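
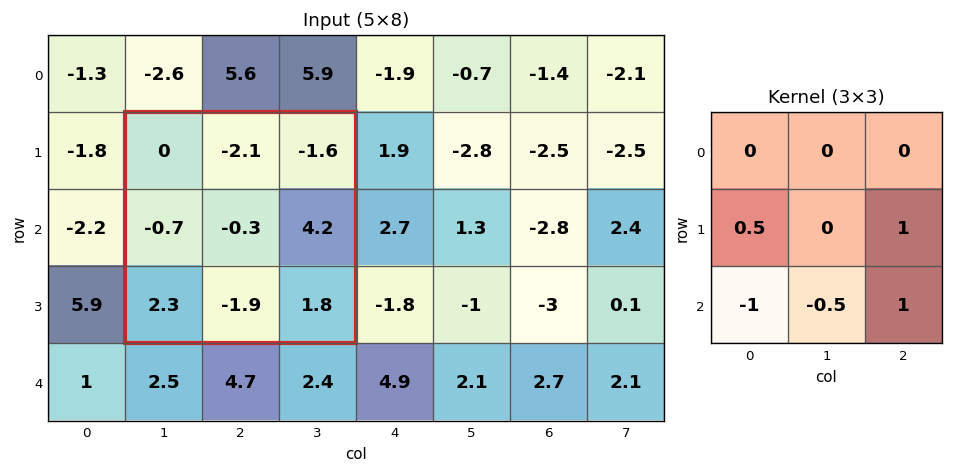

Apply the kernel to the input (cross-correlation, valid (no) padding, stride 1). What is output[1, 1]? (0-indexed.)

4.3

The receptive field on the input at this output position is [0 -2.1 -1.6 / -0.7 -0.3 4.2 / 2.3 -1.9 1.8]. Elementwise product with the kernel and sum: -0.7·0.5 + 4.2·1 + 2.3·-1 + -1.9·-0.5 + 1.8·1.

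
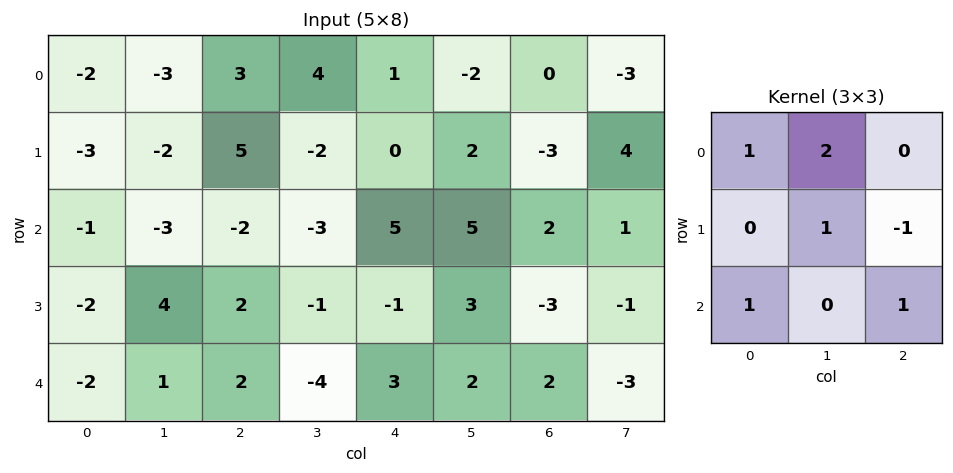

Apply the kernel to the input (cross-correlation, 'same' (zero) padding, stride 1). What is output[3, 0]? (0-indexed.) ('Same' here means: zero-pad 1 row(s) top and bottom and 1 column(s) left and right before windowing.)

-7

The receptive field on the zero-padded input at this output position is [0 -1 -3 / 0 -2 4 / 0 -2 1]. Elementwise product with the kernel and sum: 0·1 + -1·2 + -2·1 + 4·-1 + 0·1 + 1·1.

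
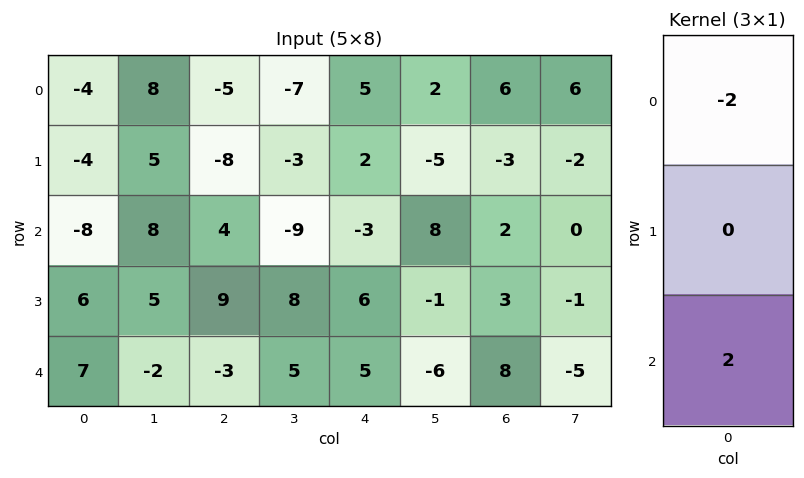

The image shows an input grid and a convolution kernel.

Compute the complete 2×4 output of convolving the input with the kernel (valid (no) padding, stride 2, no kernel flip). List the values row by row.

Output[0,0]: The receptive field on the input at this output position is [-4 / -4 / -8]. Elementwise product with the kernel and sum: -4·-2 + -8·2.

-8 18 -16 -8
30 -14 16 12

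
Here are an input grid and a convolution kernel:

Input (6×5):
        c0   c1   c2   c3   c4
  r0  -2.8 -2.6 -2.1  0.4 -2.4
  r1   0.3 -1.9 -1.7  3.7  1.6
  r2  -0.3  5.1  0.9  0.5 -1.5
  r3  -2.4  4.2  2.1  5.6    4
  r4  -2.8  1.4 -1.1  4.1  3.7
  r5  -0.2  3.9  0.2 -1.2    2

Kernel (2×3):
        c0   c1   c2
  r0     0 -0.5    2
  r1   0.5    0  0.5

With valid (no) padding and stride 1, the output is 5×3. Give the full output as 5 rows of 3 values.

-3.6 2.75 -5.05
-2.15 11.05 1.05
-0.9 5.45 -0.2
0.15 12.9 6.5
-2.9 10.1 6.45

Output[0,0]: The receptive field on the input at this output position is [-2.8 -2.6 -2.1 / 0.3 -1.9 -1.7]. Elementwise product with the kernel and sum: -2.6·-0.5 + -2.1·2 + 0.3·0.5 + -1.7·0.5.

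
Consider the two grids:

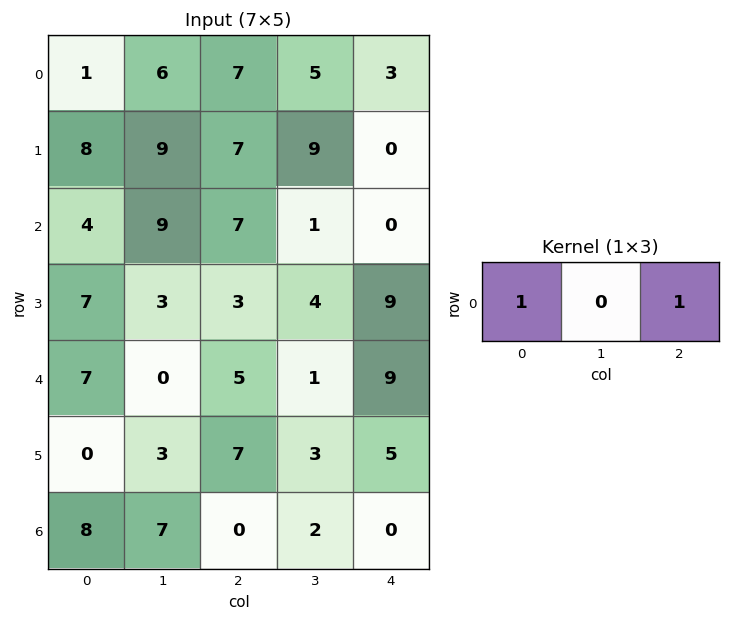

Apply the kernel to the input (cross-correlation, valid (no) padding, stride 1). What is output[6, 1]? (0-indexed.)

The receptive field on the input at this output position is [7 0 2]. Elementwise product with the kernel and sum: 7·1 + 2·1.

9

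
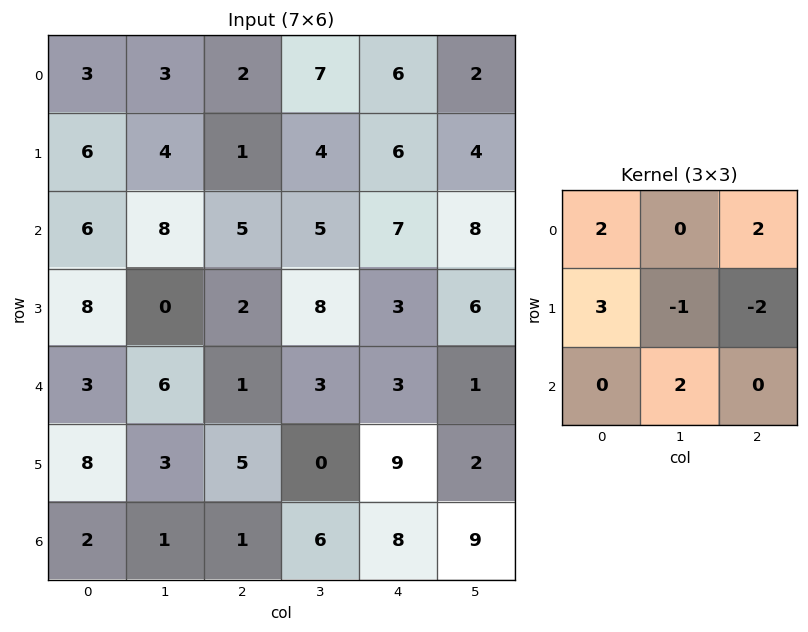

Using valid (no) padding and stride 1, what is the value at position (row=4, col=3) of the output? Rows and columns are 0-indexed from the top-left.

11

The receptive field on the input at this output position is [3 3 1 / 0 9 2 / 6 8 9]. Elementwise product with the kernel and sum: 3·2 + 1·2 + 0·3 + 9·-1 + 2·-2 + 8·2.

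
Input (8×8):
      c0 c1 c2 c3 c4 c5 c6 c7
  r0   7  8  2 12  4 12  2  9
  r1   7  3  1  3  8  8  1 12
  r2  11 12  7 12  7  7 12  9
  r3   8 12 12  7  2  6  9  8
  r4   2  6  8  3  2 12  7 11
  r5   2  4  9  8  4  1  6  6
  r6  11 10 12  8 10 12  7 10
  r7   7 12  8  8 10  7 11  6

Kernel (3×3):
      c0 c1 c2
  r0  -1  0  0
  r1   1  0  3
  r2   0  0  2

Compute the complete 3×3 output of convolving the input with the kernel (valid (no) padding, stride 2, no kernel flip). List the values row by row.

17 37 31
49 15 36
51 33 34

Output[0,0]: The receptive field on the input at this output position is [7 8 2 / 7 3 1 / 11 12 7]. Elementwise product with the kernel and sum: 7·-1 + 7·1 + 1·3 + 7·2.
Output[0,1]: The receptive field on the input at this output position is [2 12 4 / 1 3 8 / 7 12 7]. Elementwise product with the kernel and sum: 2·-1 + 1·1 + 8·3 + 7·2.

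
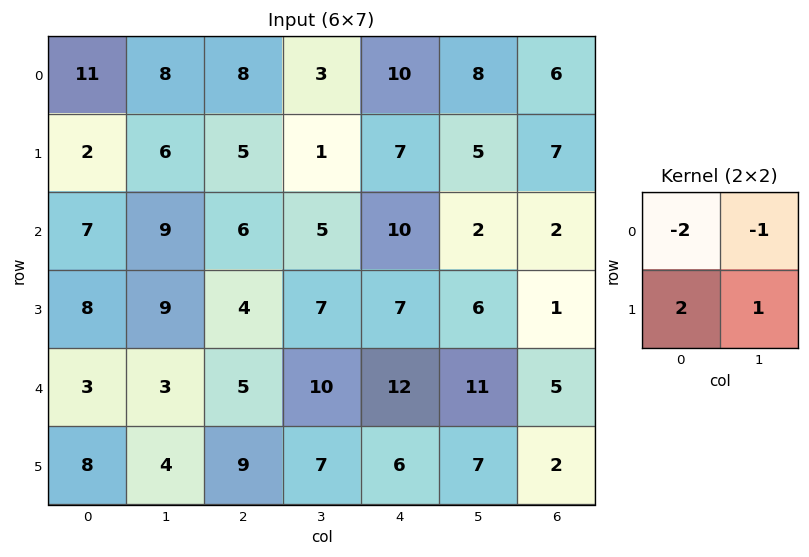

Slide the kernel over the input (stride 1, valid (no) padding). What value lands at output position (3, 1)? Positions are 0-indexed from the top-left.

The receptive field on the input at this output position is [9 4 / 3 5]. Elementwise product with the kernel and sum: 9·-2 + 4·-1 + 3·2 + 5·1.

-11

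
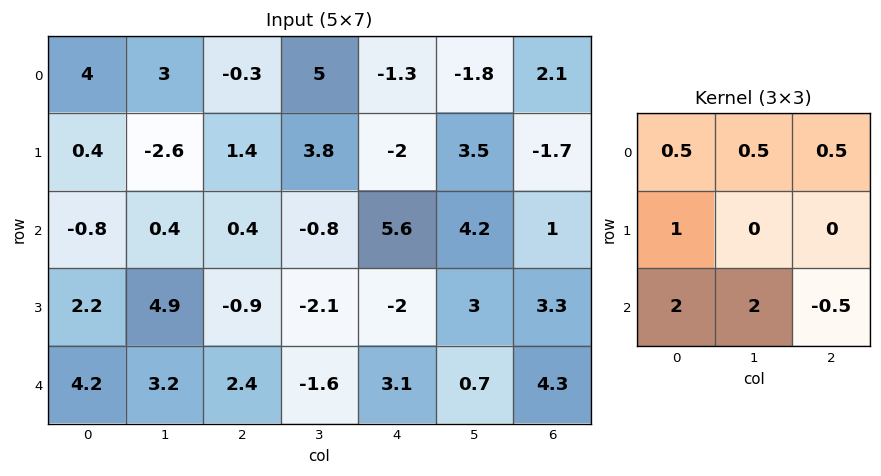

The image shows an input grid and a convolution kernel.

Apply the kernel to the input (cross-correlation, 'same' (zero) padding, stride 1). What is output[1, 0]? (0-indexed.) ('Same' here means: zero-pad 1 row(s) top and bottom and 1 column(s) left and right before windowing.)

1.7

The receptive field on the zero-padded input at this output position is [0 4 3 / 0 0.4 -2.6 / 0 -0.8 0.4]. Elementwise product with the kernel and sum: 0·0.5 + 4·0.5 + 3·0.5 + 0·1 + 0·2 + -0.8·2 + 0.4·-0.5.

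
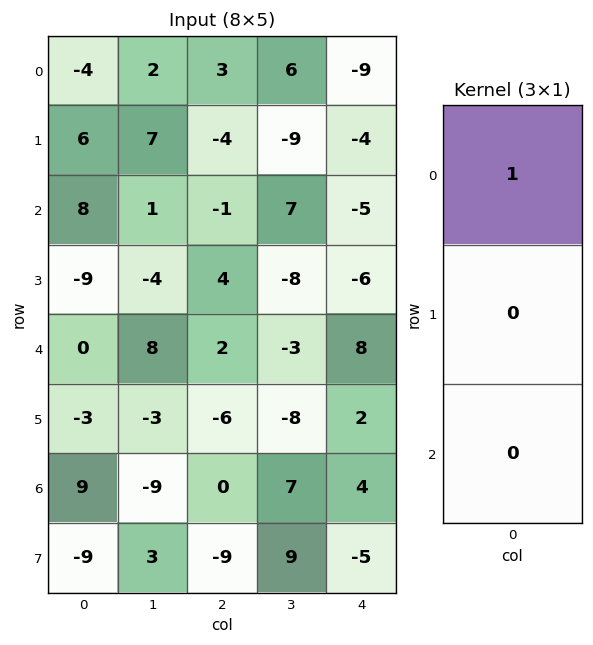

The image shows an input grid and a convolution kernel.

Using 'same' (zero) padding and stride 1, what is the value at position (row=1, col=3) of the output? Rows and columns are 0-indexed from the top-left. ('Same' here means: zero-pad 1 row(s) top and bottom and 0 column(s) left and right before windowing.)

The receptive field on the zero-padded input at this output position is [6 / -9 / 7]. Elementwise product with the kernel and sum: 6·1.

6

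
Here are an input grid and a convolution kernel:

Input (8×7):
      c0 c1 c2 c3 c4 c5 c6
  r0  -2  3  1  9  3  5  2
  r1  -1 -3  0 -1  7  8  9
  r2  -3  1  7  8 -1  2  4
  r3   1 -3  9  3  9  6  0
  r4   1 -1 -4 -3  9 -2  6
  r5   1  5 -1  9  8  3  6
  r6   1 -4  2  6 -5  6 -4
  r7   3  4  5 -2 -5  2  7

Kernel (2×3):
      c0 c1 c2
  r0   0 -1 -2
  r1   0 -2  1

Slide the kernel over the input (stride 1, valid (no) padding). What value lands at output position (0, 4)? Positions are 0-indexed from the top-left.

-16

The receptive field on the input at this output position is [3 5 2 / 7 8 9]. Elementwise product with the kernel and sum: 5·-1 + 2·-2 + 8·-2 + 9·1.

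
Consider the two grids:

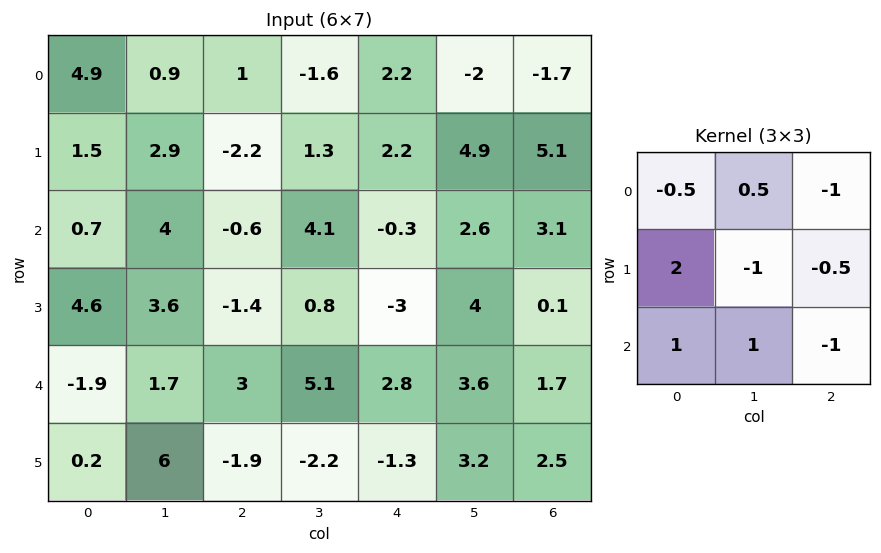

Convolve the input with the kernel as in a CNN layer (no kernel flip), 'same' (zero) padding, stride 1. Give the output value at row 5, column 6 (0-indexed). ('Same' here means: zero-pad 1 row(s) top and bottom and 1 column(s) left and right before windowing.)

2.95

The receptive field on the zero-padded input at this output position is [3.6 1.7 0 / 3.2 2.5 0 / 0 0 0]. Elementwise product with the kernel and sum: 3.6·-0.5 + 1.7·0.5 + 0·-1 + 3.2·2 + 2.5·-1 + 0·-0.5 + 0·1 + 0·1 + 0·-1.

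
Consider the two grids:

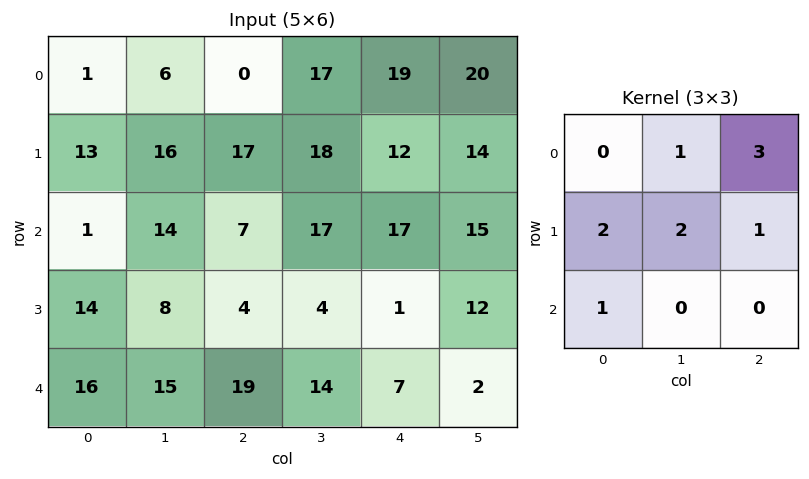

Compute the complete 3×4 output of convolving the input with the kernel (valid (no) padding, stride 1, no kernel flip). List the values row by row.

82 149 163 170
118 138 123 141
99 101 104 98

Output[0,0]: The receptive field on the input at this output position is [1 6 0 / 13 16 17 / 1 14 7]. Elementwise product with the kernel and sum: 6·1 + 0·3 + 13·2 + 16·2 + 17·1 + 1·1.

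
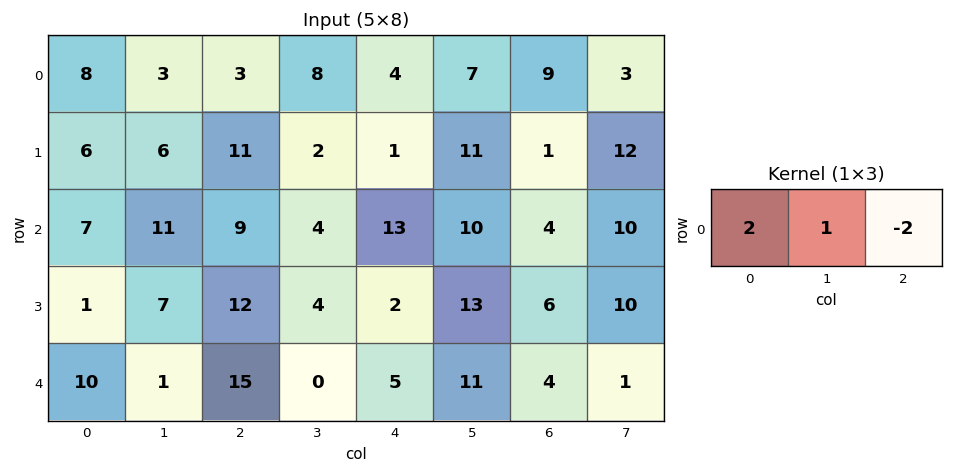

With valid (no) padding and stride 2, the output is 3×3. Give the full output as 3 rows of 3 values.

Output[0,0]: The receptive field on the input at this output position is [8 3 3]. Elementwise product with the kernel and sum: 8·2 + 3·1 + 3·-2.

13 6 -3
7 -4 28
-9 20 13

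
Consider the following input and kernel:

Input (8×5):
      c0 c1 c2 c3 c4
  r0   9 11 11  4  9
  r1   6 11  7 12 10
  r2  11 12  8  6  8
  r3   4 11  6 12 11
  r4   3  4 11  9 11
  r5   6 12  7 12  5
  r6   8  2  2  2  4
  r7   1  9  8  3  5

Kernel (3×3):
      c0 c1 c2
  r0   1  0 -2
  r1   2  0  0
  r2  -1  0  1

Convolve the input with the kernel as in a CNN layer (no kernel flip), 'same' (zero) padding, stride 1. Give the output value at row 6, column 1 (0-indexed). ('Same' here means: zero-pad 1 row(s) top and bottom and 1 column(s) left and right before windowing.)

15

The receptive field on the zero-padded input at this output position is [6 12 7 / 8 2 2 / 1 9 8]. Elementwise product with the kernel and sum: 6·1 + 7·-2 + 8·2 + 1·-1 + 8·1.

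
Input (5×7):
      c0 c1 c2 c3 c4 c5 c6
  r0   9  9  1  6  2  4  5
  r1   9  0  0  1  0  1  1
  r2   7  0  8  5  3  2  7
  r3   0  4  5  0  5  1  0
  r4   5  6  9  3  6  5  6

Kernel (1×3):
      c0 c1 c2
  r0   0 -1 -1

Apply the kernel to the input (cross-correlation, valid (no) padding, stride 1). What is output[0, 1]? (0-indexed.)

The receptive field on the input at this output position is [9 1 6]. Elementwise product with the kernel and sum: 1·-1 + 6·-1.

-7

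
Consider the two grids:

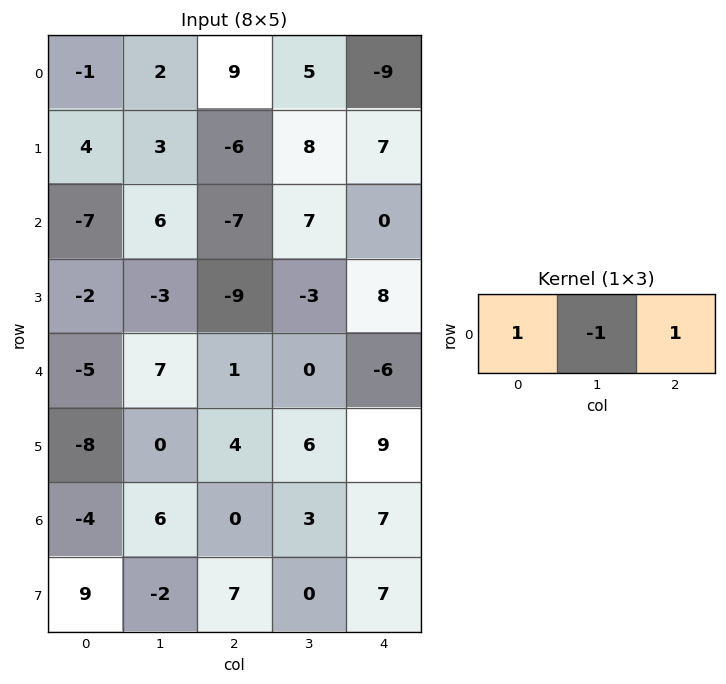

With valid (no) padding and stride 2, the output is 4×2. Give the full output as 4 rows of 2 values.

6 -5
-20 -14
-11 -5
-10 4

Output[0,0]: The receptive field on the input at this output position is [-1 2 9]. Elementwise product with the kernel and sum: -1·1 + 2·-1 + 9·1.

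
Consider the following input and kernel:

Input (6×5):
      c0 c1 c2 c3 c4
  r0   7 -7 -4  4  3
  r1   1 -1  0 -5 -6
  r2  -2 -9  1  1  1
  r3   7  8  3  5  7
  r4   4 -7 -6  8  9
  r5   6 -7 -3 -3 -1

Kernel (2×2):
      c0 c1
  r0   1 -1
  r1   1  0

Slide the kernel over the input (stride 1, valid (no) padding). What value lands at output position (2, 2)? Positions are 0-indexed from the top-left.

The receptive field on the input at this output position is [1 1 / 3 5]. Elementwise product with the kernel and sum: 1·1 + 1·-1 + 3·1.

3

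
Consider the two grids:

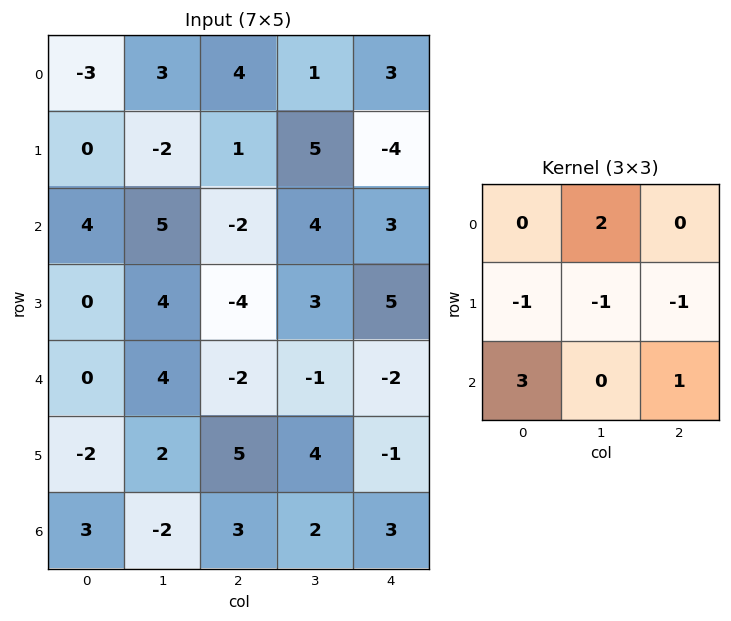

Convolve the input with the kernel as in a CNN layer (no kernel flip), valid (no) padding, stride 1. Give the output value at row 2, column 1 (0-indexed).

The receptive field on the input at this output position is [5 -2 4 / 4 -4 3 / 4 -2 -1]. Elementwise product with the kernel and sum: -2·2 + 4·-1 + -4·-1 + 3·-1 + 4·3 + -1·1.

4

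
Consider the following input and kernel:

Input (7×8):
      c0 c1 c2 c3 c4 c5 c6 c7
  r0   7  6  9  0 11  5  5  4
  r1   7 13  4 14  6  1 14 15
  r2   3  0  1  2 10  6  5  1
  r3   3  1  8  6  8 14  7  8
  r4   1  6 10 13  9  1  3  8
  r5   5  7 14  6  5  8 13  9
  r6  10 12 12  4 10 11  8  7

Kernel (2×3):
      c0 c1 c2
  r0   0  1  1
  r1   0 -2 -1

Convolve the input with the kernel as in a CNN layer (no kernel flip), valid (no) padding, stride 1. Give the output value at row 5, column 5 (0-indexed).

-1

The receptive field on the input at this output position is [8 13 9 / 11 8 7]. Elementwise product with the kernel and sum: 13·1 + 9·1 + 8·-2 + 7·-1.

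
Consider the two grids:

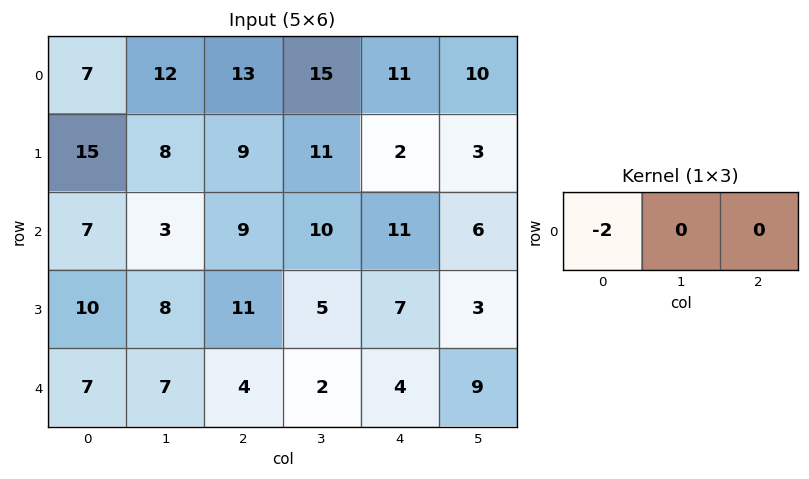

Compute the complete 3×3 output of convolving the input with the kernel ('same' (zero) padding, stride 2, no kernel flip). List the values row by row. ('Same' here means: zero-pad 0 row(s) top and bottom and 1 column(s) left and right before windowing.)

0 -24 -30
0 -6 -20
0 -14 -4

Output[0,0]: The receptive field on the zero-padded input at this output position is [0 7 12]. Elementwise product with the kernel and sum: 0·-2.
Output[0,1]: The receptive field on the zero-padded input at this output position is [12 13 15]. Elementwise product with the kernel and sum: 12·-2.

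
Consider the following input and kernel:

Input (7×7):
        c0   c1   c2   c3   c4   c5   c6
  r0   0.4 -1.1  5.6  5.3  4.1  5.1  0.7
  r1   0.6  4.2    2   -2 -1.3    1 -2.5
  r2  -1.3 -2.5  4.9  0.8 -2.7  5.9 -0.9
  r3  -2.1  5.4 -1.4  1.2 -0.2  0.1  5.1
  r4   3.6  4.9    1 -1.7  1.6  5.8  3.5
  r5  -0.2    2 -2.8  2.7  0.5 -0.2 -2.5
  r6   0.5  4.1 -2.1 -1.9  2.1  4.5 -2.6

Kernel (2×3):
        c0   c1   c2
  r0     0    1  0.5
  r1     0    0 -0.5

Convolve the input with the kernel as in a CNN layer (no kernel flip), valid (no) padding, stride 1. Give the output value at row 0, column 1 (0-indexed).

9.25

The receptive field on the input at this output position is [-1.1 5.6 5.3 / 4.2 2 -2]. Elementwise product with the kernel and sum: 5.6·1 + 5.3·0.5 + -2·-0.5.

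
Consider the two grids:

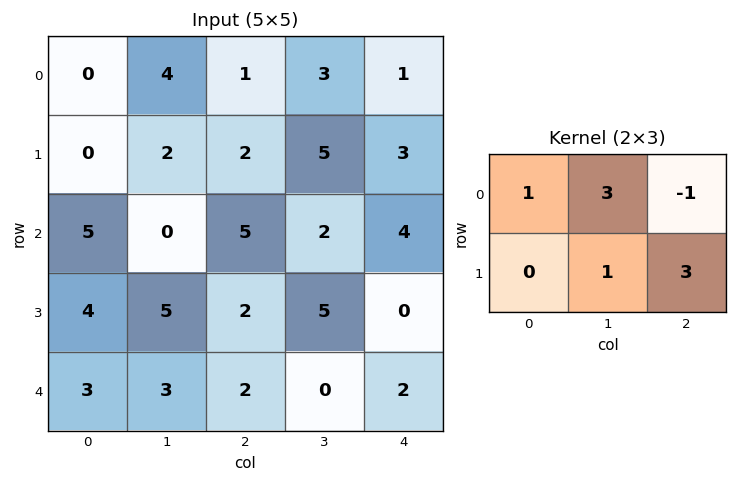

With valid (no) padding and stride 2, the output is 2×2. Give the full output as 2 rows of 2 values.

Output[0,0]: The receptive field on the input at this output position is [0 4 1 / 0 2 2]. Elementwise product with the kernel and sum: 0·1 + 4·3 + 1·-1 + 2·1 + 2·3.
Output[0,1]: The receptive field on the input at this output position is [1 3 1 / 2 5 3]. Elementwise product with the kernel and sum: 1·1 + 3·3 + 1·-1 + 5·1 + 3·3.

19 23
11 12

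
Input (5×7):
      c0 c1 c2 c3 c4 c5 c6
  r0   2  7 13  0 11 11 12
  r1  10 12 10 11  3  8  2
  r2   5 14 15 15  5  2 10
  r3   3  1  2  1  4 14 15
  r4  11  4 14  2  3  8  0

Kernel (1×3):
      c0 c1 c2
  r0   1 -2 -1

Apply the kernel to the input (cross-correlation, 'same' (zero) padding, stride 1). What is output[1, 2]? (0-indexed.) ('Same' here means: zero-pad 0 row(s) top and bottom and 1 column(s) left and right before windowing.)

The receptive field on the zero-padded input at this output position is [12 10 11]. Elementwise product with the kernel and sum: 12·1 + 10·-2 + 11·-1.

-19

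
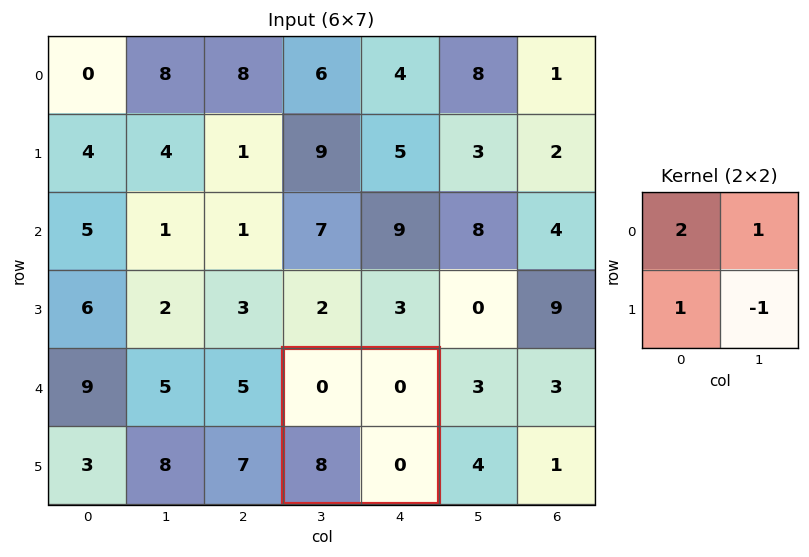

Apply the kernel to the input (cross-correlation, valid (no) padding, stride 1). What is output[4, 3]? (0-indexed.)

8

The receptive field on the input at this output position is [0 0 / 8 0]. Elementwise product with the kernel and sum: 0·2 + 0·1 + 8·1 + 0·-1.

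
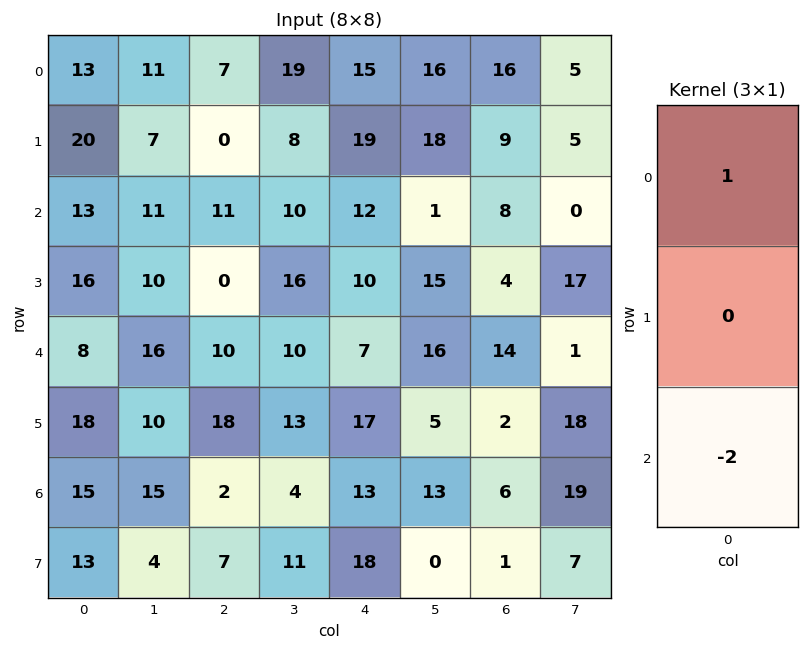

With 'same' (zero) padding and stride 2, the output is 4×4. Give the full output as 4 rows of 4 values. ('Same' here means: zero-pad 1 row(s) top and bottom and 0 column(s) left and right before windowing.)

-40 0 -38 -18
-12 0 -1 1
-20 -36 -24 0
-8 4 -19 0

Output[0,0]: The receptive field on the zero-padded input at this output position is [0 / 13 / 20]. Elementwise product with the kernel and sum: 0·1 + 20·-2.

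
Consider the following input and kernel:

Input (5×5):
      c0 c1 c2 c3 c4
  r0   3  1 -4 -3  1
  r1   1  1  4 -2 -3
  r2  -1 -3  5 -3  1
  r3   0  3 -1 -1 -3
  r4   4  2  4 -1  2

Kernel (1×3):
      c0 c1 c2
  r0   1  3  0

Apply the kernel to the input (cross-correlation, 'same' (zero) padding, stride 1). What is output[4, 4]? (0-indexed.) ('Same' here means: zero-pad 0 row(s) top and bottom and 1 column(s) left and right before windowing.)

The receptive field on the zero-padded input at this output position is [-1 2 0]. Elementwise product with the kernel and sum: -1·1 + 2·3.

5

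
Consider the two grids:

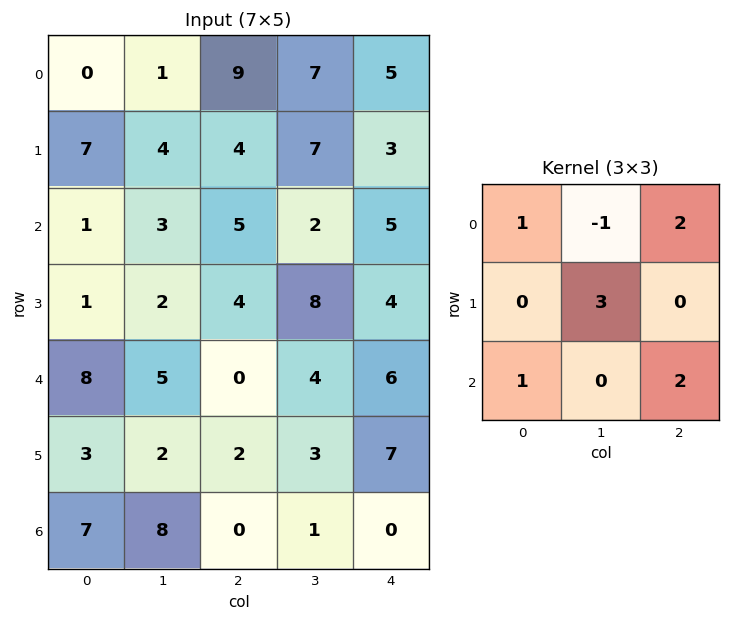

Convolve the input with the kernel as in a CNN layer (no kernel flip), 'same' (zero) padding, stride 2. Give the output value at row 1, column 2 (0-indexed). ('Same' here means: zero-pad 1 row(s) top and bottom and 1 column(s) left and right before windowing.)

27

The receptive field on the zero-padded input at this output position is [7 3 0 / 2 5 0 / 8 4 0]. Elementwise product with the kernel and sum: 7·1 + 3·-1 + 0·2 + 5·3 + 8·1 + 0·2.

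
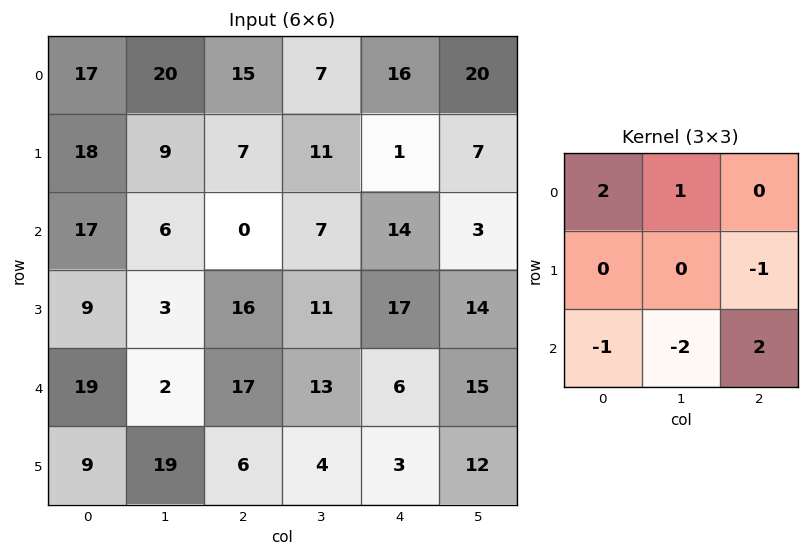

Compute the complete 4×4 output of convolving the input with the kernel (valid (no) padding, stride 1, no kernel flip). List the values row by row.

Output[0,0]: The receptive field on the input at this output position is [17 20 15 / 18 9 7 / 17 6 0]. Elementwise product with the kernel and sum: 17·2 + 20·1 + 7·-1 + 17·-1 + 6·-2 + 0·2.
Output[0,1]: The receptive field on the input at this output position is [20 15 7 / 9 7 11 / 6 0 7]. Elementwise product with the kernel and sum: 20·2 + 15·1 + 11·-1 + 6·-1 + 0·-2 + 7·2.

18 52 50 -6
62 5 7 3
35 -9 -41 19
-31 -14 29 38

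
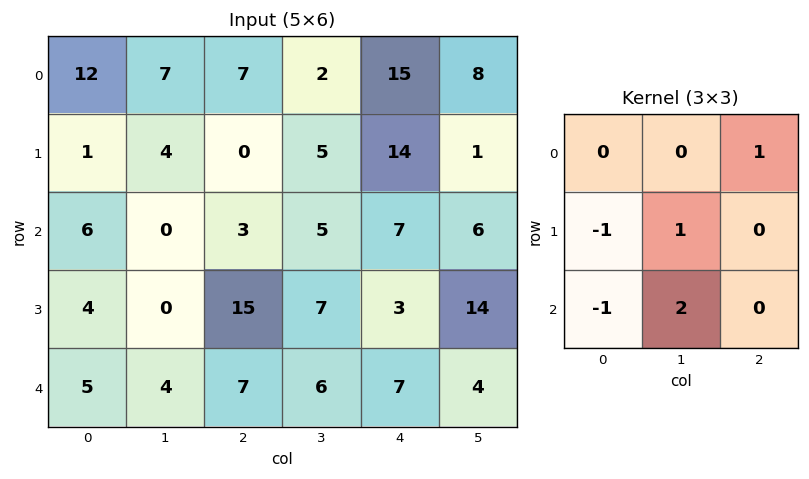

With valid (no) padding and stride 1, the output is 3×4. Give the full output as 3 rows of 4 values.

4 4 27 26
-10 38 15 2
2 30 4 10

Output[0,0]: The receptive field on the input at this output position is [12 7 7 / 1 4 0 / 6 0 3]. Elementwise product with the kernel and sum: 7·1 + 1·-1 + 4·1 + 6·-1 + 0·2.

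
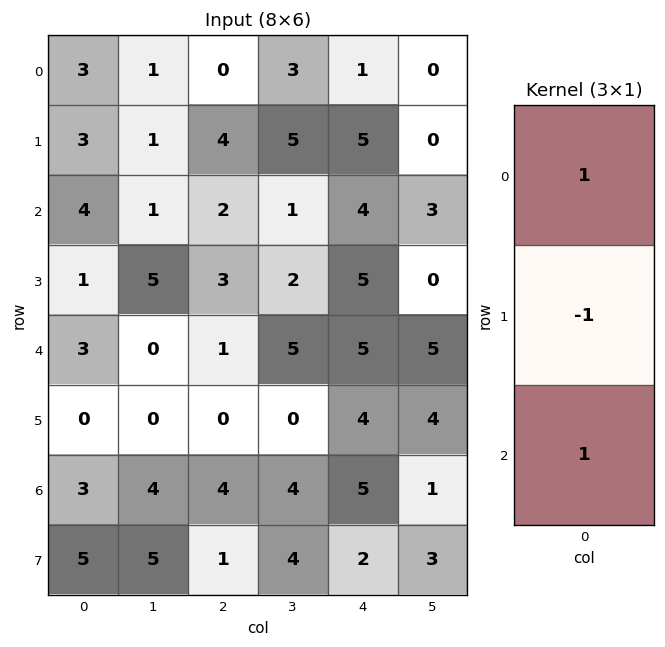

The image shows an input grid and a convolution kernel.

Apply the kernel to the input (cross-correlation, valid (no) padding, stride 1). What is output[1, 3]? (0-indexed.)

The receptive field on the input at this output position is [5 / 1 / 2]. Elementwise product with the kernel and sum: 5·1 + 1·-1 + 2·1.

6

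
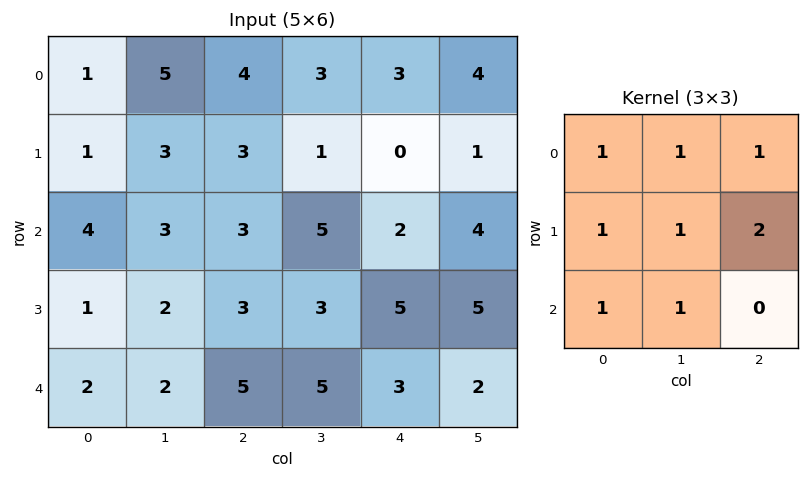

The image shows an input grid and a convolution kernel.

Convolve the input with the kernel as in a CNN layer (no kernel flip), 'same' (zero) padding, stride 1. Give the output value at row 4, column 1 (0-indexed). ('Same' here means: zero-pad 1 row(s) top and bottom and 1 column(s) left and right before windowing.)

20

The receptive field on the zero-padded input at this output position is [1 2 3 / 2 2 5 / 0 0 0]. Elementwise product with the kernel and sum: 1·1 + 2·1 + 3·1 + 2·1 + 2·1 + 5·2 + 0·1 + 0·1.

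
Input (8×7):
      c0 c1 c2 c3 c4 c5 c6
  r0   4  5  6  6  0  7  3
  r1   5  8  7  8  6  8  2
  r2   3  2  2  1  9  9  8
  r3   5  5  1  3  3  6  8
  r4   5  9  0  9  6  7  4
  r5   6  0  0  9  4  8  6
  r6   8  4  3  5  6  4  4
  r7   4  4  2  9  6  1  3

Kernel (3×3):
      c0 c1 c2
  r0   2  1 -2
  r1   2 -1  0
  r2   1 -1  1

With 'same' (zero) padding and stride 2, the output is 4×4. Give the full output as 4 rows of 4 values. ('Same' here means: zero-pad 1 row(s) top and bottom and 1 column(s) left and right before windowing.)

-1 13 22 17
-14 16 5 26
-16 32 22 32
-2 -2 14 24

Output[0,0]: The receptive field on the zero-padded input at this output position is [0 0 0 / 0 4 5 / 0 5 8]. Elementwise product with the kernel and sum: 0·2 + 0·1 + 0·-2 + 0·2 + 4·-1 + 0·1 + 5·-1 + 8·1.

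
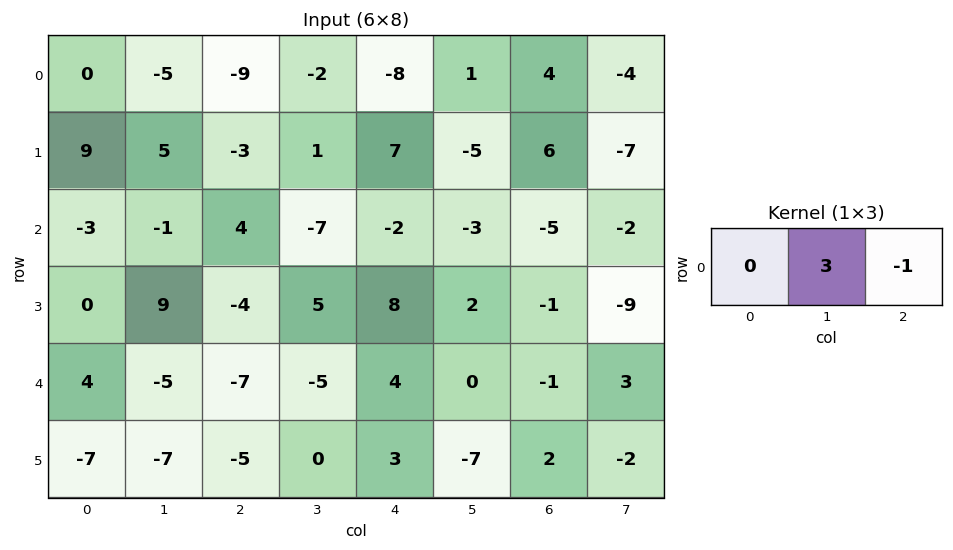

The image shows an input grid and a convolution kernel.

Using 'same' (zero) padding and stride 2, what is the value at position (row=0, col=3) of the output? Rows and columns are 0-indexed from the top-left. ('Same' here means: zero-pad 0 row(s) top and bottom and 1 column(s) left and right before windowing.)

The receptive field on the zero-padded input at this output position is [1 4 -4]. Elementwise product with the kernel and sum: 4·3 + -4·-1.

16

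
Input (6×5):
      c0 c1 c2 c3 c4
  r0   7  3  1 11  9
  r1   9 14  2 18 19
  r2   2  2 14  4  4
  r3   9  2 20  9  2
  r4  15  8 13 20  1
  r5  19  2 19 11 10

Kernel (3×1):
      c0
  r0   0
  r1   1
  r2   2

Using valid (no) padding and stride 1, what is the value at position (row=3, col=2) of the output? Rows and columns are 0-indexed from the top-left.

51

The receptive field on the input at this output position is [20 / 13 / 19]. Elementwise product with the kernel and sum: 13·1 + 19·2.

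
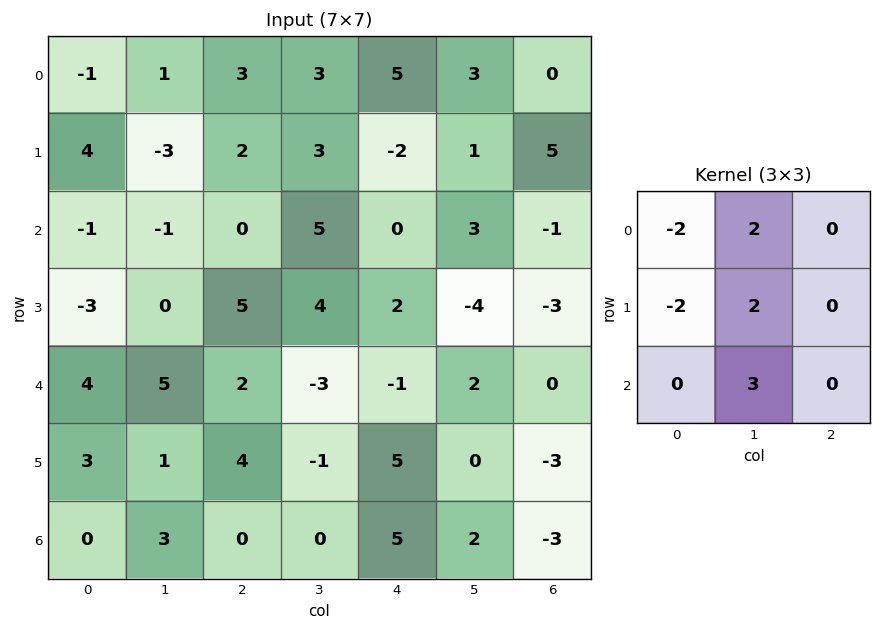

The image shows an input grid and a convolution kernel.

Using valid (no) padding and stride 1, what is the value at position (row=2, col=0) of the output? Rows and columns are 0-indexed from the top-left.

The receptive field on the input at this output position is [-1 -1 0 / -3 0 5 / 4 5 2]. Elementwise product with the kernel and sum: -1·-2 + -1·2 + -3·-2 + 0·2 + 5·3.

21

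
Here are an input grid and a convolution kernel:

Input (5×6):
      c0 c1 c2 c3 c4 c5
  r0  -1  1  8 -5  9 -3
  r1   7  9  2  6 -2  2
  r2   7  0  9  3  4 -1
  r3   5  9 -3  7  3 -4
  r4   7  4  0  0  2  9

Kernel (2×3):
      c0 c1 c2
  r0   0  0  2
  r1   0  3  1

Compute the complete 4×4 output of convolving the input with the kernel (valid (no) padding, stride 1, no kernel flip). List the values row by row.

45 2 34 -10
13 42 9 15
42 4 32 3
6 14 8 7

Output[0,0]: The receptive field on the input at this output position is [-1 1 8 / 7 9 2]. Elementwise product with the kernel and sum: 8·2 + 9·3 + 2·1.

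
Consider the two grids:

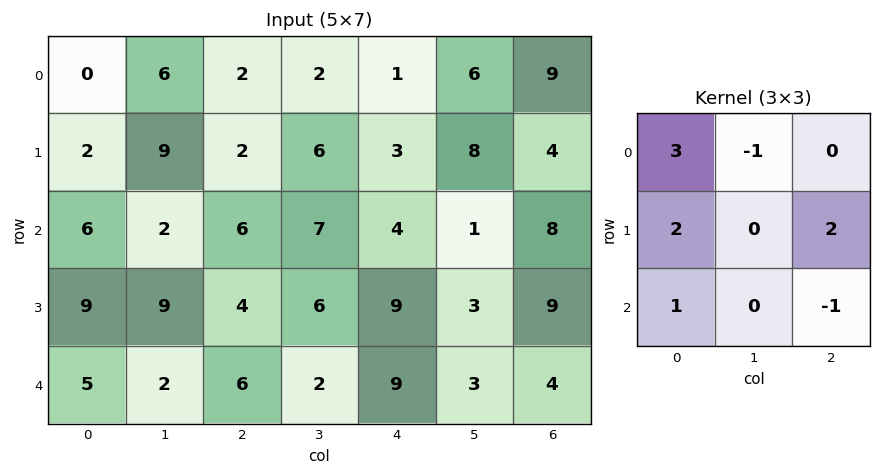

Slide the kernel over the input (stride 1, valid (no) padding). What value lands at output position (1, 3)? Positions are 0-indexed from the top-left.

34

The receptive field on the input at this output position is [6 3 8 / 7 4 1 / 6 9 3]. Elementwise product with the kernel and sum: 6·3 + 3·-1 + 7·2 + 1·2 + 6·1 + 3·-1.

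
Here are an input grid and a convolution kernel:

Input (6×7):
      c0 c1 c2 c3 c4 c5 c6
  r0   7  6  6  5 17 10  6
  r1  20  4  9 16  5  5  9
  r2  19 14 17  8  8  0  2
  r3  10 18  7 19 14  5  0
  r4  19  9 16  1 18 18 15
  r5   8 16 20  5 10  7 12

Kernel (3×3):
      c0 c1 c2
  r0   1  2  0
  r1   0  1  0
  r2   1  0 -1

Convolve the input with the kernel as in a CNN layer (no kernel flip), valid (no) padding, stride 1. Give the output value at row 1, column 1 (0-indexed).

The receptive field on the input at this output position is [4 9 16 / 14 17 8 / 18 7 19]. Elementwise product with the kernel and sum: 4·1 + 9·2 + 17·1 + 18·1 + 19·-1.

38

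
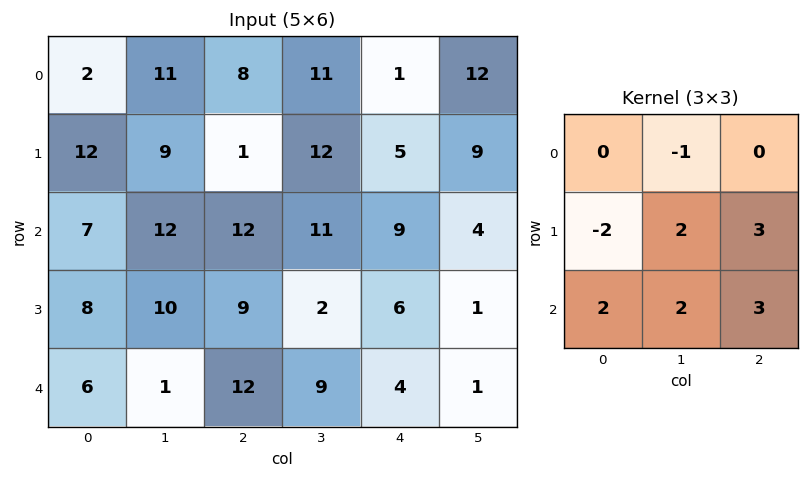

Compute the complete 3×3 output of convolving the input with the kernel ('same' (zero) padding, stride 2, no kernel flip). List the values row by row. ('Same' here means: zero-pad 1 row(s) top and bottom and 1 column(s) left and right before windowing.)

88 83 77
84 76 22
7 40 -13

Output[0,0]: The receptive field on the zero-padded input at this output position is [0 0 0 / 0 2 11 / 0 12 9]. Elementwise product with the kernel and sum: 0·-1 + 0·-2 + 2·2 + 11·3 + 0·2 + 12·2 + 9·3.
Output[0,1]: The receptive field on the zero-padded input at this output position is [0 0 0 / 11 8 11 / 9 1 12]. Elementwise product with the kernel and sum: 0·-1 + 11·-2 + 8·2 + 11·3 + 9·2 + 1·2 + 12·3.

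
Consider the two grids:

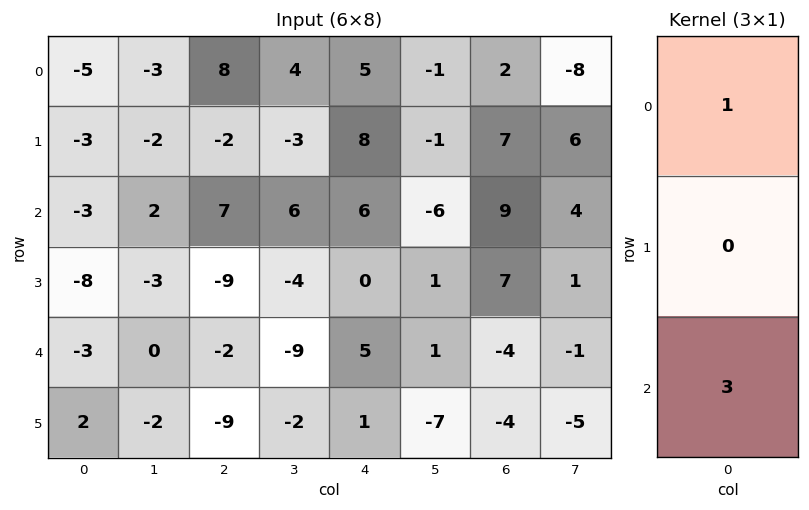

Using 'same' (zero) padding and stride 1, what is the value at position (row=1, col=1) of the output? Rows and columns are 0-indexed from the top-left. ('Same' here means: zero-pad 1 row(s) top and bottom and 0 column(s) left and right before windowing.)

The receptive field on the zero-padded input at this output position is [-3 / -2 / 2]. Elementwise product with the kernel and sum: -3·1 + 2·3.

3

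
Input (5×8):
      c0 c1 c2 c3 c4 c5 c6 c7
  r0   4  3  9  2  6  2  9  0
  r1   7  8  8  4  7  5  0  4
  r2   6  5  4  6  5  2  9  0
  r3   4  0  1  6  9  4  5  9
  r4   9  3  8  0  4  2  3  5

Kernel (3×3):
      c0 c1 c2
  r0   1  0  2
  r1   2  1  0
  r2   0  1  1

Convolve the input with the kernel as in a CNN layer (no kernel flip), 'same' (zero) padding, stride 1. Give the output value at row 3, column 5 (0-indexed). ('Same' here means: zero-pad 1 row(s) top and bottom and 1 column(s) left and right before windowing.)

50

The receptive field on the zero-padded input at this output position is [5 2 9 / 9 4 5 / 4 2 3]. Elementwise product with the kernel and sum: 5·1 + 9·2 + 9·2 + 4·1 + 2·1 + 3·1.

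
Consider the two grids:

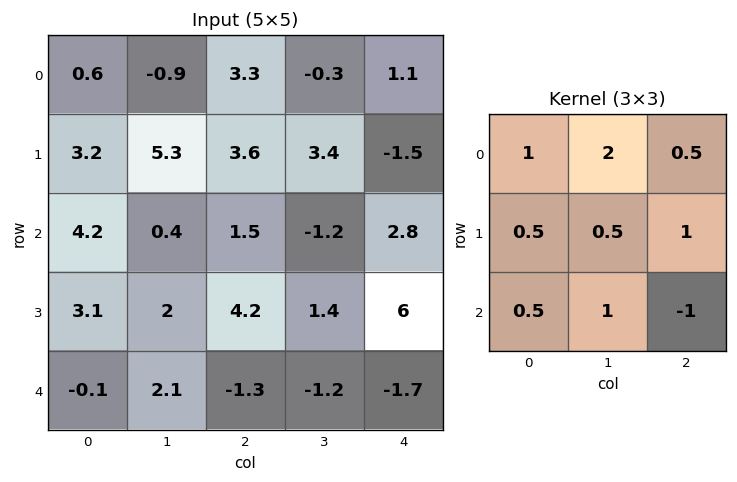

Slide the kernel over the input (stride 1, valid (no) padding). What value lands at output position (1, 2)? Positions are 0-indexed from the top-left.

The receptive field on the input at this output position is [3.6 3.4 -1.5 / 1.5 -1.2 2.8 / 4.2 1.4 6]. Elementwise product with the kernel and sum: 3.6·1 + 3.4·2 + -1.5·0.5 + 1.5·0.5 + -1.2·0.5 + 2.8·1 + 4.2·0.5 + 1.4·1 + 6·-1.

10.1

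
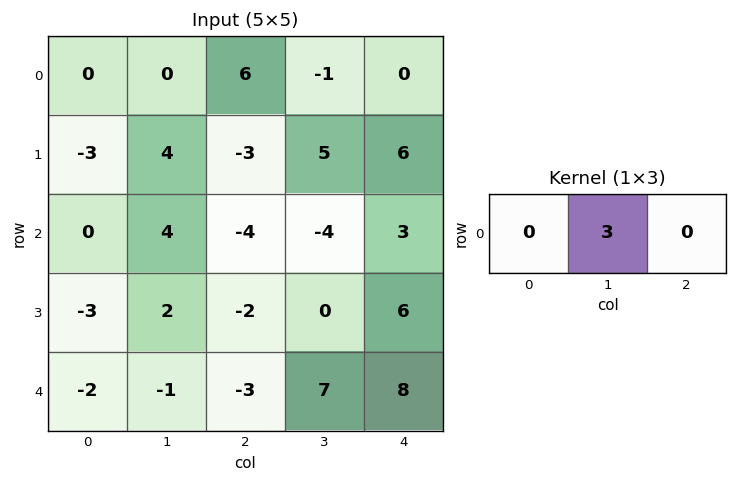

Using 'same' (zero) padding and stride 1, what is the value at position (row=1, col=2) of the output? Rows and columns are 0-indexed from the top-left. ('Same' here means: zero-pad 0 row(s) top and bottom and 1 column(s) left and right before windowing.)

-9

The receptive field on the zero-padded input at this output position is [4 -3 5]. Elementwise product with the kernel and sum: -3·3.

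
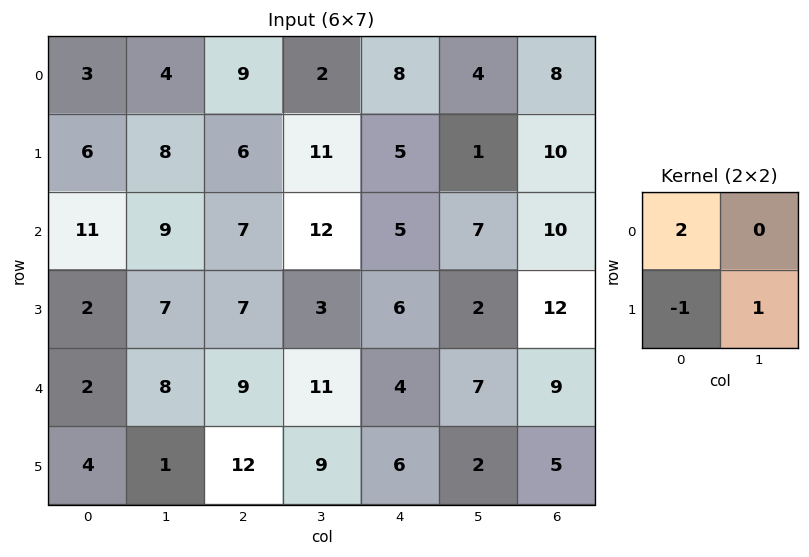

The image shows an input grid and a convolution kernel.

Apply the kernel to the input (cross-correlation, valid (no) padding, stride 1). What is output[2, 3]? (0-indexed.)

The receptive field on the input at this output position is [12 5 / 3 6]. Elementwise product with the kernel and sum: 12·2 + 3·-1 + 6·1.

27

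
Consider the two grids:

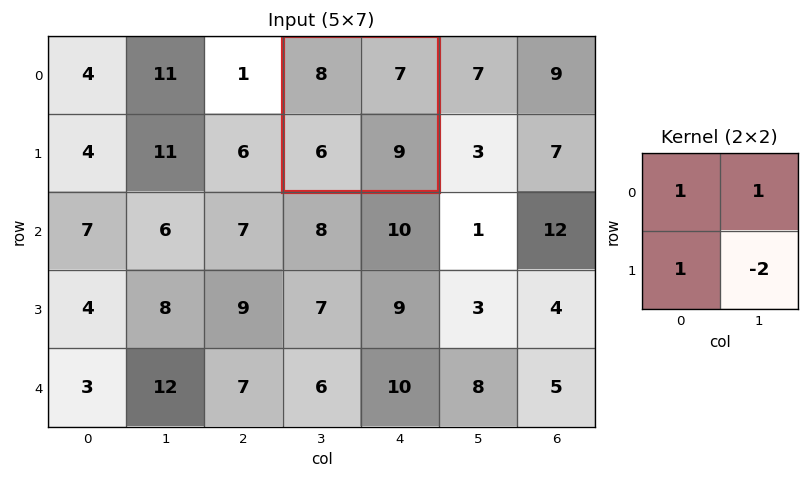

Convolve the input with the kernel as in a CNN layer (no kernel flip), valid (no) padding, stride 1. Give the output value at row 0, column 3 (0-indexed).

3

The receptive field on the input at this output position is [8 7 / 6 9]. Elementwise product with the kernel and sum: 8·1 + 7·1 + 6·1 + 9·-2.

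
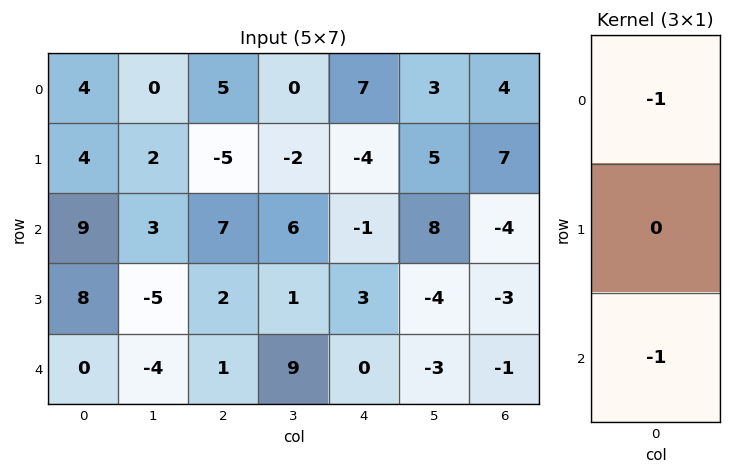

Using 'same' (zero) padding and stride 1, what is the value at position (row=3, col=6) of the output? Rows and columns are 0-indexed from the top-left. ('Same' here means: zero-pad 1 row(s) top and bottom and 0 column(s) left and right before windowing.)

5

The receptive field on the zero-padded input at this output position is [-4 / -3 / -1]. Elementwise product with the kernel and sum: -4·-1 + -1·-1.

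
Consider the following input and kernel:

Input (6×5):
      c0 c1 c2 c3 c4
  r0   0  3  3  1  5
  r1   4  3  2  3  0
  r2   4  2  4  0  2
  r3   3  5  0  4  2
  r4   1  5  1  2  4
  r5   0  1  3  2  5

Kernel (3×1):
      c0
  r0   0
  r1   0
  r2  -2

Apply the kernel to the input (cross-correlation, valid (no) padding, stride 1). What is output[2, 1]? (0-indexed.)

-10

The receptive field on the input at this output position is [2 / 5 / 5]. Elementwise product with the kernel and sum: 5·-2.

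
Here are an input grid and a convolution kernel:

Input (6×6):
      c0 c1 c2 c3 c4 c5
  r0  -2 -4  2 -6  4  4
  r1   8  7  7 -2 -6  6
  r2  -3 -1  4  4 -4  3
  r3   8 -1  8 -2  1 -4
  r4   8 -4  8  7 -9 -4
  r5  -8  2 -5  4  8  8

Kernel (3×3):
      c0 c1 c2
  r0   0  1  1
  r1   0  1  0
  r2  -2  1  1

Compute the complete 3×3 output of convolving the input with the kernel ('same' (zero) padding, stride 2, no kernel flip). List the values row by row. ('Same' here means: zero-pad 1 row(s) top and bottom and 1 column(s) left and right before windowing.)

Output[0,0]: The receptive field on the zero-padded input at this output position is [0 0 0 / 0 -2 -4 / 0 8 7]. Elementwise product with the kernel and sum: 0·1 + 0·1 + -2·1 + 0·-2 + 8·1 + 7·1.
Output[0,1]: The receptive field on the zero-padded input at this output position is [0 0 0 / -4 2 -6 / 7 7 -2]. Elementwise product with the kernel and sum: 0·1 + 0·1 + 2·1 + 7·-2 + 7·1 + -2·1.

13 -7 8
19 17 -3
9 9 -4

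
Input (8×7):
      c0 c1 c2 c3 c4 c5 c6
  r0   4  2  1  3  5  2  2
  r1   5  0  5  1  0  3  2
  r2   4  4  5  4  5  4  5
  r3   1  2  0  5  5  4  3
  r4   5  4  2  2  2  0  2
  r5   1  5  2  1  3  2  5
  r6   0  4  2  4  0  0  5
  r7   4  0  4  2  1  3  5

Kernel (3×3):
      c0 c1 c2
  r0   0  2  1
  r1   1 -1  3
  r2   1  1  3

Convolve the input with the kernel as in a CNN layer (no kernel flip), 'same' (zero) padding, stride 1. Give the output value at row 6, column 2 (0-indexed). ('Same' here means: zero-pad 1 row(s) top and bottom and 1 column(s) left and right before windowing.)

The receptive field on the zero-padded input at this output position is [5 2 1 / 4 2 4 / 0 4 2]. Elementwise product with the kernel and sum: 2·2 + 1·1 + 4·1 + 2·-1 + 4·3 + 0·1 + 4·1 + 2·3.

29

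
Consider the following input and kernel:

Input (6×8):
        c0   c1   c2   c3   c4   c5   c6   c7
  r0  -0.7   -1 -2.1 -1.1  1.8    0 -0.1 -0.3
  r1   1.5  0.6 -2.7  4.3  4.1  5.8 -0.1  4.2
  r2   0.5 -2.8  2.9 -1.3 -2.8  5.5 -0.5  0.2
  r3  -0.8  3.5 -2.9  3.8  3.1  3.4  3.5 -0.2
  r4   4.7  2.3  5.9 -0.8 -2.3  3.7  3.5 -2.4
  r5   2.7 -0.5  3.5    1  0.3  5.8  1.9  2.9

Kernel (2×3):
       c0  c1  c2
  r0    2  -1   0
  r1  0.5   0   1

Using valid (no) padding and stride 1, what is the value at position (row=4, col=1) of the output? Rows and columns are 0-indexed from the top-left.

The receptive field on the input at this output position is [2.3 5.9 -0.8 / -0.5 3.5 1]. Elementwise product with the kernel and sum: 2.3·2 + 5.9·-1 + -0.5·0.5 + 1·1.

-0.55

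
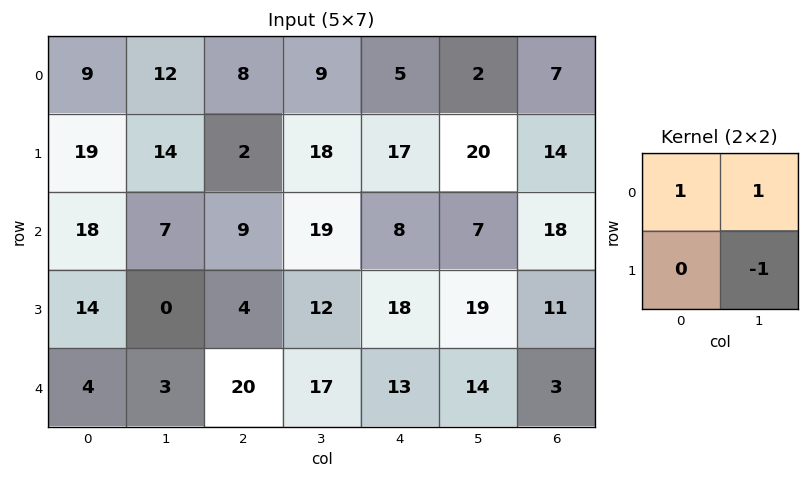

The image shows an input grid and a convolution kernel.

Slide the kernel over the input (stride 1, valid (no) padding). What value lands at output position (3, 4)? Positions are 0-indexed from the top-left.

The receptive field on the input at this output position is [18 19 / 13 14]. Elementwise product with the kernel and sum: 18·1 + 19·1 + 14·-1.

23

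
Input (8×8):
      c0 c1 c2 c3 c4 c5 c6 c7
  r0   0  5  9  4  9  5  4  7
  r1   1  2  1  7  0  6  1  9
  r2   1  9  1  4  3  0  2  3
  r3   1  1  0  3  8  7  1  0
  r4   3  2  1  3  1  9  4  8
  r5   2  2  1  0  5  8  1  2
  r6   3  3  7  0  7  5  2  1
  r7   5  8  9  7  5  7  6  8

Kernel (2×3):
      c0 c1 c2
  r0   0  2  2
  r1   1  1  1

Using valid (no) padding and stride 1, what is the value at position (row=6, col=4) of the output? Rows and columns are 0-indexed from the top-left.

32

The receptive field on the input at this output position is [7 5 2 / 5 7 6]. Elementwise product with the kernel and sum: 5·2 + 2·2 + 5·1 + 7·1 + 6·1.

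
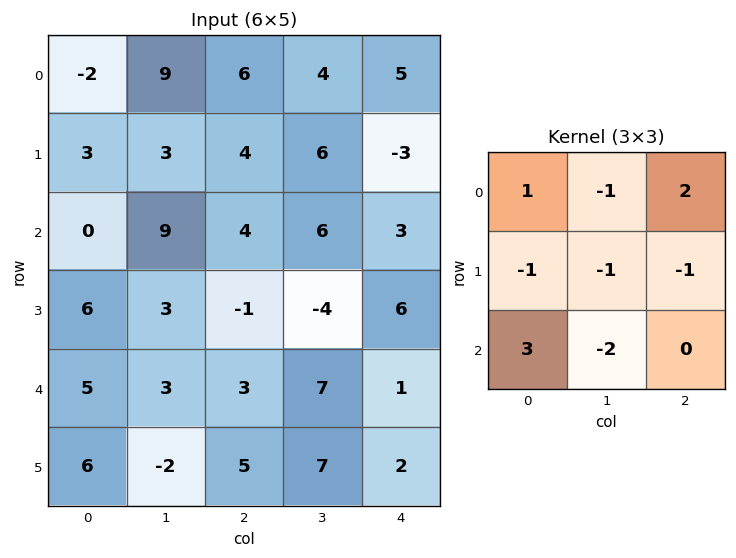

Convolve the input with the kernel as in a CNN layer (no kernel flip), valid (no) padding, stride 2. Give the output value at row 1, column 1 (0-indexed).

The receptive field on the input at this output position is [4 6 3 / -1 -4 6 / 3 7 1]. Elementwise product with the kernel and sum: 4·1 + 6·-1 + 3·2 + -1·-1 + -4·-1 + 6·-1 + 3·3 + 7·-2.

-2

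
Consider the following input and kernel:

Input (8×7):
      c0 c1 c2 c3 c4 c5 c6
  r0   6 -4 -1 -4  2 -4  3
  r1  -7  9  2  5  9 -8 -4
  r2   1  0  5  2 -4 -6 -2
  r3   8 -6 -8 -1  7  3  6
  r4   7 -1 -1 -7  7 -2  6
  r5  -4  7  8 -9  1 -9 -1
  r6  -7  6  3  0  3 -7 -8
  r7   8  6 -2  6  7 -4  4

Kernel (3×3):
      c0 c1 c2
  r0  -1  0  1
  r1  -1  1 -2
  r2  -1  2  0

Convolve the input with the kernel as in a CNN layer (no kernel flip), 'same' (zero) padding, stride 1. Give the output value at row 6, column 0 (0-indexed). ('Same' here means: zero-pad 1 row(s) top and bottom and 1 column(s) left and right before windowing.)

The receptive field on the zero-padded input at this output position is [0 -4 7 / 0 -7 6 / 0 8 6]. Elementwise product with the kernel and sum: 0·-1 + 7·1 + 0·-1 + -7·1 + 6·-2 + 0·-1 + 8·2.

4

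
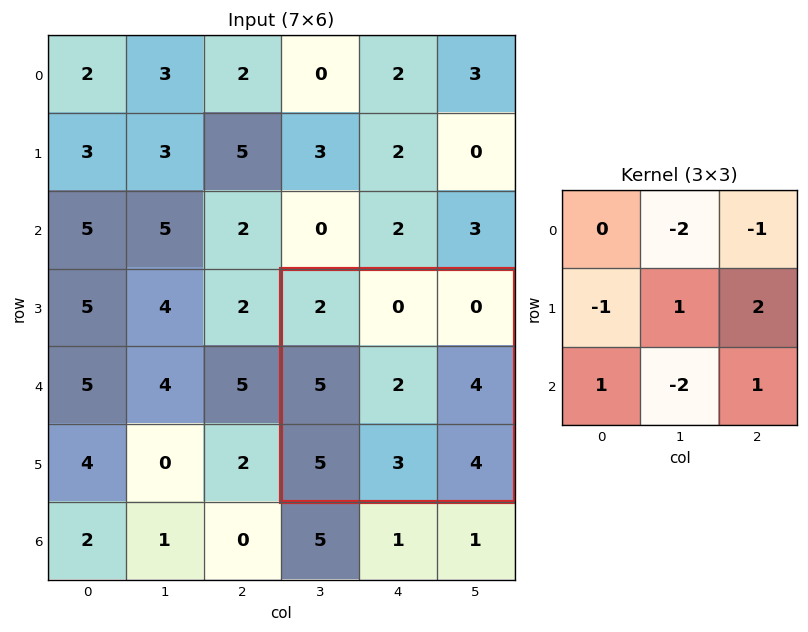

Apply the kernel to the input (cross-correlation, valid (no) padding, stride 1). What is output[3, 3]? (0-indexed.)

The receptive field on the input at this output position is [2 0 0 / 5 2 4 / 5 3 4]. Elementwise product with the kernel and sum: 0·-2 + 0·-1 + 5·-1 + 2·1 + 4·2 + 5·1 + 3·-2 + 4·1.

8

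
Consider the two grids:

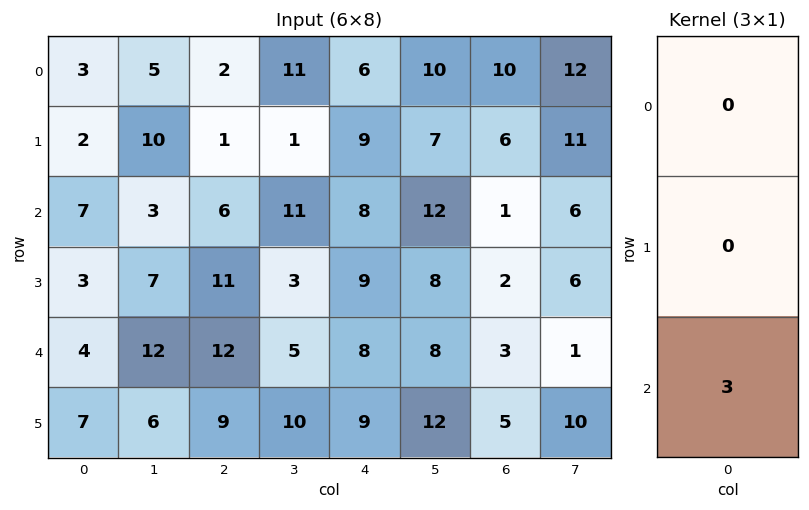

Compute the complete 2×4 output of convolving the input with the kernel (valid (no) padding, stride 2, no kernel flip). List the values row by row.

21 18 24 3
12 36 24 9

Output[0,0]: The receptive field on the input at this output position is [3 / 2 / 7]. Elementwise product with the kernel and sum: 7·3.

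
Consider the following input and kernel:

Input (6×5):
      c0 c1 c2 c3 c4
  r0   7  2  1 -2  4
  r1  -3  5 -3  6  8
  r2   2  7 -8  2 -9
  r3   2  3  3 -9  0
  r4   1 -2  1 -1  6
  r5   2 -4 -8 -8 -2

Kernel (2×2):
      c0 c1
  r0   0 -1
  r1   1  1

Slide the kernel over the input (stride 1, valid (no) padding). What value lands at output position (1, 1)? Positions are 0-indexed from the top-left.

The receptive field on the input at this output position is [5 -3 / 7 -8]. Elementwise product with the kernel and sum: -3·-1 + 7·1 + -8·1.

2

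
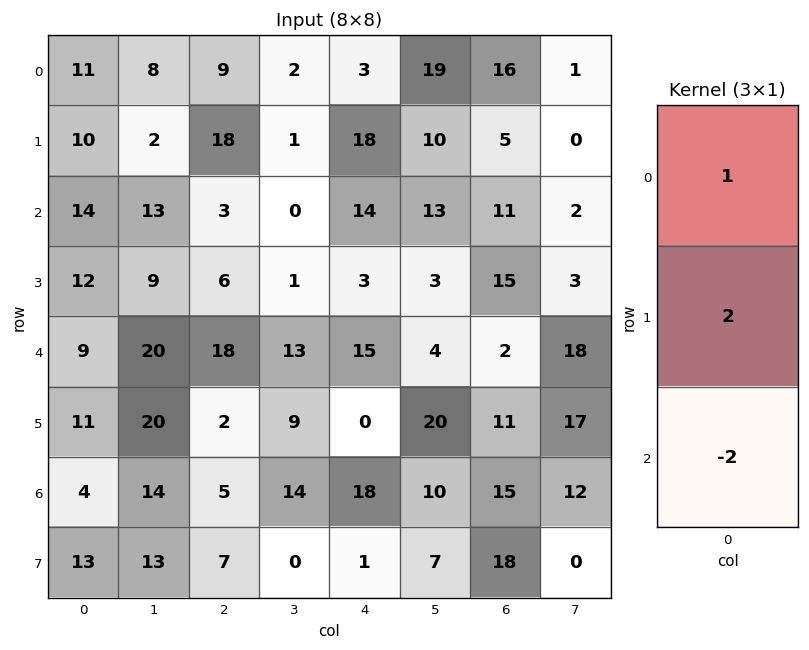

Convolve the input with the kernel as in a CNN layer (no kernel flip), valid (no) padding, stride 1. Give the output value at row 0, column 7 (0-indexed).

The receptive field on the input at this output position is [1 / 0 / 2]. Elementwise product with the kernel and sum: 1·1 + 0·2 + 2·-2.

-3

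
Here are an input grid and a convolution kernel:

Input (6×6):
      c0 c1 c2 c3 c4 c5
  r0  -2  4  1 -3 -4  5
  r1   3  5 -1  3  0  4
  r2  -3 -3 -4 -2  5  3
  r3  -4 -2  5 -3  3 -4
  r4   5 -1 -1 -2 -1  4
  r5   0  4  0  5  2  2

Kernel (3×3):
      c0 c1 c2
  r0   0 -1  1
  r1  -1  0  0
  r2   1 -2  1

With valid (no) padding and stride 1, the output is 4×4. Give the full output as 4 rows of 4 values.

Output[0,0]: The receptive field on the input at this output position is [-2 4 1 / 3 5 -1 / -3 -3 -4]. Elementwise product with the kernel and sum: 4·-1 + 1·1 + 3·-1 + -3·1 + -3·-2 + -4·1.
Output[0,1]: The receptive field on the input at this output position is [4 1 -3 / 5 -1 3 / -3 -4 -2]. Elementwise product with the kernel and sum: 1·-1 + -3·1 + 5·-1 + -3·1 + -4·-2 + -2·1.

-7 -6 5 -3
2 -8 15 -7
9 3 4 5
-6 2 -1 -2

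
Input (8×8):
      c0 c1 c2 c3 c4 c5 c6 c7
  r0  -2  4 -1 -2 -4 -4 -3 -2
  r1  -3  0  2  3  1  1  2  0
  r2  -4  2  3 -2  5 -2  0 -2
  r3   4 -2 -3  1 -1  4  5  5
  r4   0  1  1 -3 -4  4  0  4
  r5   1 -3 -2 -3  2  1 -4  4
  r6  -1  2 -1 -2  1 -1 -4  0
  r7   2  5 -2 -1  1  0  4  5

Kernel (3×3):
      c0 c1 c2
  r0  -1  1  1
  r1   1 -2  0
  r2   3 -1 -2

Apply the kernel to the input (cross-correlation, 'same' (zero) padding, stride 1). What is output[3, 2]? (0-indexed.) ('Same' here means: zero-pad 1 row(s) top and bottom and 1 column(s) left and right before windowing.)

11

The receptive field on the zero-padded input at this output position is [2 3 -2 / -2 -3 1 / 1 1 -3]. Elementwise product with the kernel and sum: 2·-1 + 3·1 + -2·1 + -2·1 + -3·-2 + 1·3 + 1·-1 + -3·-2.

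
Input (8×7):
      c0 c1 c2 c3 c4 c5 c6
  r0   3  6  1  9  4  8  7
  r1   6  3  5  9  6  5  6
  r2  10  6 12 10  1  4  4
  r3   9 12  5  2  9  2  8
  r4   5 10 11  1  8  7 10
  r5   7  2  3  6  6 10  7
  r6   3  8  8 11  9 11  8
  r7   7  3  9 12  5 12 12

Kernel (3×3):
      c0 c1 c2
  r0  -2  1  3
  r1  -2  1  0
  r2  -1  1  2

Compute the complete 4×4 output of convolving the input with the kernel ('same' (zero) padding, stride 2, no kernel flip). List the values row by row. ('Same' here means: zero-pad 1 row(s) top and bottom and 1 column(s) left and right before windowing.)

15 9 -7 -8
58 23 -5 -2
61 -9 37 -3
29 39 28 -27

Output[0,0]: The receptive field on the zero-padded input at this output position is [0 0 0 / 0 3 6 / 0 6 3]. Elementwise product with the kernel and sum: 0·-2 + 0·1 + 0·3 + 0·-2 + 3·1 + 0·-1 + 6·1 + 3·2.
Output[0,1]: The receptive field on the zero-padded input at this output position is [0 0 0 / 6 1 9 / 3 5 9]. Elementwise product with the kernel and sum: 0·-2 + 0·1 + 0·3 + 6·-2 + 1·1 + 3·-1 + 5·1 + 9·2.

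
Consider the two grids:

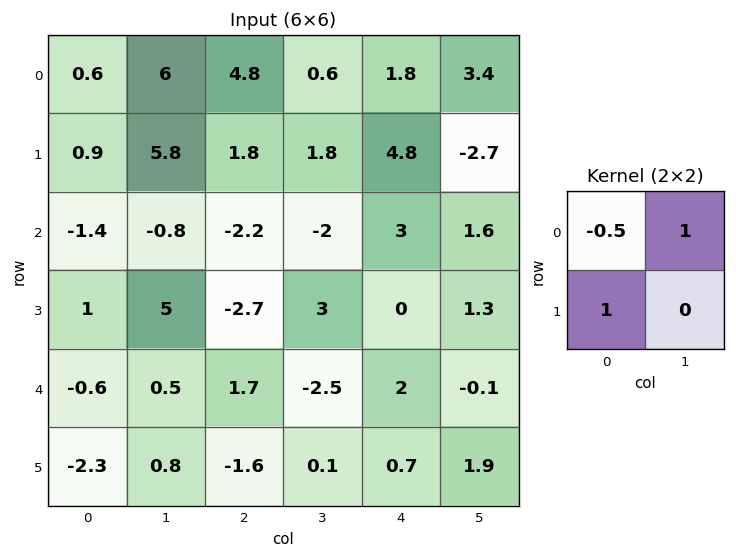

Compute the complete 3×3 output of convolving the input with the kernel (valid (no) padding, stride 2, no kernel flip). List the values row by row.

Output[0,0]: The receptive field on the input at this output position is [0.6 6 / 0.9 5.8]. Elementwise product with the kernel and sum: 0.6·-0.5 + 6·1 + 0.9·1.
Output[0,1]: The receptive field on the input at this output position is [4.8 0.6 / 1.8 1.8]. Elementwise product with the kernel and sum: 4.8·-0.5 + 0.6·1 + 1.8·1.

6.6 0 7.3
0.9 -3.6 0.1
-1.5 -4.95 -0.4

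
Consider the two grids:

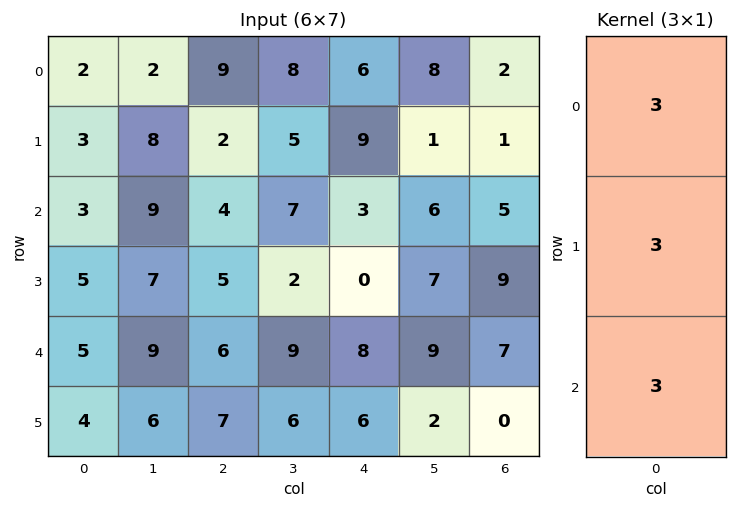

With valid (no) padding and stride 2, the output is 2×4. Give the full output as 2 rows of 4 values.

Output[0,0]: The receptive field on the input at this output position is [2 / 3 / 3]. Elementwise product with the kernel and sum: 2·3 + 3·3 + 3·3.

24 45 54 24
39 45 33 63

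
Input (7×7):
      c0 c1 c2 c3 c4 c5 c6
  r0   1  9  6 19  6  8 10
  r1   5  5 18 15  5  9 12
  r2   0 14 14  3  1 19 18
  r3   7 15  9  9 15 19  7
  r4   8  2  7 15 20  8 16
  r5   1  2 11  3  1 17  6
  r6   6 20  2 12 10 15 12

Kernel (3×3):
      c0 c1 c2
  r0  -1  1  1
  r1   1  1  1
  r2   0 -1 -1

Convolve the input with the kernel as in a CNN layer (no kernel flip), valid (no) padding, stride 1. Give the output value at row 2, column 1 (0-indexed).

The receptive field on the input at this output position is [14 14 3 / 15 9 9 / 2 7 15]. Elementwise product with the kernel and sum: 14·-1 + 14·1 + 3·1 + 15·1 + 9·1 + 9·1 + 7·-1 + 15·-1.

14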